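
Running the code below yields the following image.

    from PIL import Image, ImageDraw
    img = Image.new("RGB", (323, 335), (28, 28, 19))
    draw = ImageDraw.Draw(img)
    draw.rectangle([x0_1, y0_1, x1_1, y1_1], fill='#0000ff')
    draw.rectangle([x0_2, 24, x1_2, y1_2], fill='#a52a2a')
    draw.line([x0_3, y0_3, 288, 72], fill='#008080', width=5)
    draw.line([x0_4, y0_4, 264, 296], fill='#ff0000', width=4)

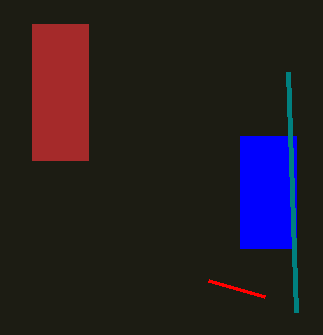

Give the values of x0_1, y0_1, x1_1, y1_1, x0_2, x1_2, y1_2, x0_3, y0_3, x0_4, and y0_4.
x0_1 = 240, y0_1 = 136, x1_1 = 296, y1_1 = 248, x0_2 = 32, x1_2 = 88, y1_2 = 160, x0_3 = 296, y0_3 = 312, x0_4 = 208, y0_4 = 280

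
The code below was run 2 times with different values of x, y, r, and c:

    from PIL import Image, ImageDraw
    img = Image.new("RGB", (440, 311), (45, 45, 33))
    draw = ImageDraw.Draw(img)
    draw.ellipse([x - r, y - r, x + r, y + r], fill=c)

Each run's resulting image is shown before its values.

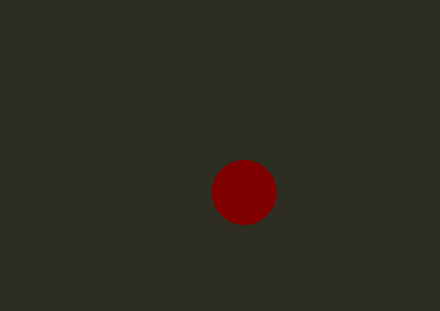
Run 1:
x = 244, y = 192, r = 32, c = 'maroon'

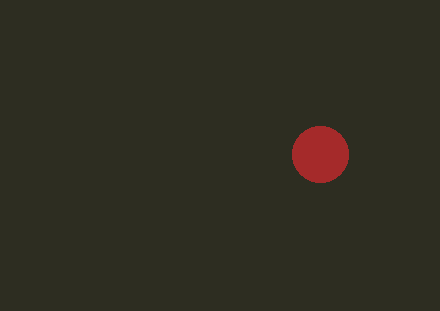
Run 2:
x = 320
y = 154
r = 28
c = 'brown'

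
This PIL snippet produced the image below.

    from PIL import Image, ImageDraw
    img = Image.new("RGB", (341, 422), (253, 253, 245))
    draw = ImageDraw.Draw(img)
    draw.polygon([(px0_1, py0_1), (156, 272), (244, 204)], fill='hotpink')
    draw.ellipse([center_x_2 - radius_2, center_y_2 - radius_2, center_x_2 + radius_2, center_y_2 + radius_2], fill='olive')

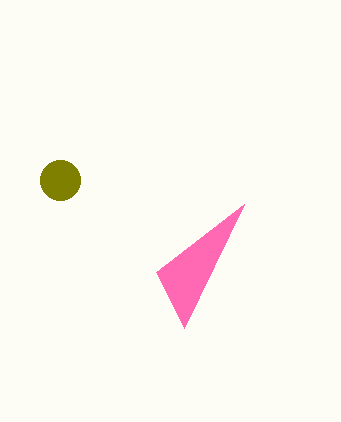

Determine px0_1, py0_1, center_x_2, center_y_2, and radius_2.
px0_1 = 184, py0_1 = 328, center_x_2 = 60, center_y_2 = 180, radius_2 = 20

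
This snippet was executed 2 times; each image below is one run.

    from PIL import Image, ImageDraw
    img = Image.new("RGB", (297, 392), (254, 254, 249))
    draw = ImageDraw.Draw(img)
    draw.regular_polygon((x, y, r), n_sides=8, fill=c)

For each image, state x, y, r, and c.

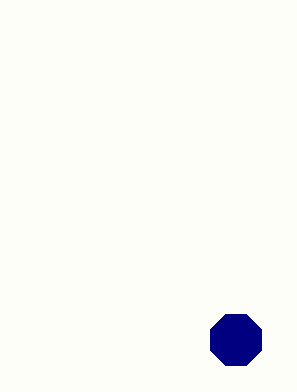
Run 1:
x = 236, y = 340, r = 28, c = 'navy'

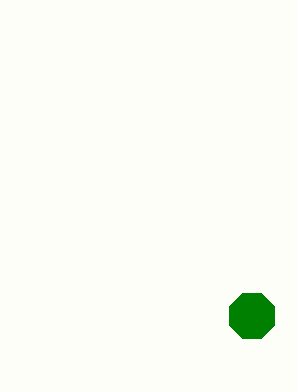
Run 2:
x = 252, y = 316, r = 24, c = 'green'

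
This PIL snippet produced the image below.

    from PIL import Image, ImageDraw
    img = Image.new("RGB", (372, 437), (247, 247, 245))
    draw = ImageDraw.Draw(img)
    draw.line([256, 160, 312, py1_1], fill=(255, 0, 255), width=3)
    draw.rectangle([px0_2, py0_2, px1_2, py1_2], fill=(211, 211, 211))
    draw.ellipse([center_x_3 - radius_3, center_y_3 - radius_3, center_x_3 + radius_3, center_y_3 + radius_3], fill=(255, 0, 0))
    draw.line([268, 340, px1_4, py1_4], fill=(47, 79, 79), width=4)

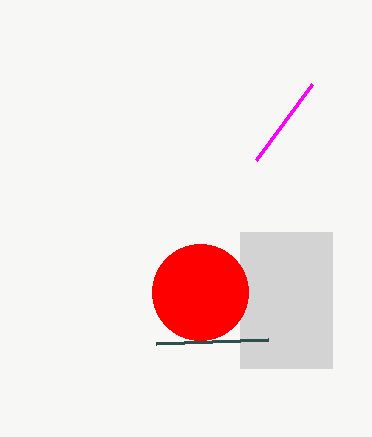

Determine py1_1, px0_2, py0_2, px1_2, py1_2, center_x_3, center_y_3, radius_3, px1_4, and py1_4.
py1_1 = 84
px0_2 = 240
py0_2 = 232
px1_2 = 332
py1_2 = 368
center_x_3 = 200
center_y_3 = 292
radius_3 = 48
px1_4 = 156
py1_4 = 344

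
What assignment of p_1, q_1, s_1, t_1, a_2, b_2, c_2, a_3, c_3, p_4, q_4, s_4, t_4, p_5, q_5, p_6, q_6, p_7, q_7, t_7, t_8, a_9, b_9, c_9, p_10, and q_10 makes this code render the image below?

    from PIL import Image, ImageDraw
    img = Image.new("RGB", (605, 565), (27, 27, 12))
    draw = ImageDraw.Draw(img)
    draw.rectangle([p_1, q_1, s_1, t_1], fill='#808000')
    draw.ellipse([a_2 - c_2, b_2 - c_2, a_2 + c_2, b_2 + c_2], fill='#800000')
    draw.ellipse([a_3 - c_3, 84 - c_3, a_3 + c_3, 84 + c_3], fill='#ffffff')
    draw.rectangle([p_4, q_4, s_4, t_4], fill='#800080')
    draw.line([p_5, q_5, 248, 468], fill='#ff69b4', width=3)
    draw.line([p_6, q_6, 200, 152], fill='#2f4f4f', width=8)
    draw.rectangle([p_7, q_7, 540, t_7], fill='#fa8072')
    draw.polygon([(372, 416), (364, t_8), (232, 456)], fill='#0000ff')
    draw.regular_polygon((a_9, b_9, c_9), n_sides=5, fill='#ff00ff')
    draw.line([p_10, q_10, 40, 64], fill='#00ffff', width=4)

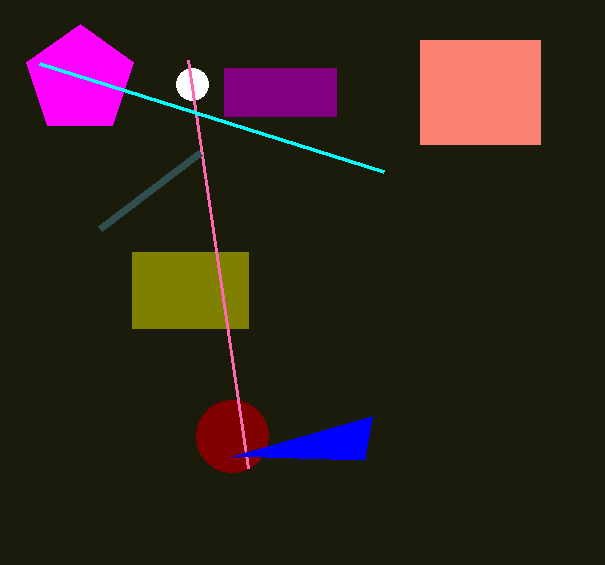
p_1 = 132; q_1 = 252; s_1 = 248; t_1 = 328; a_2 = 232; b_2 = 436; c_2 = 36; a_3 = 192; c_3 = 16; p_4 = 224; q_4 = 68; s_4 = 336; t_4 = 116; p_5 = 188; q_5 = 60; p_6 = 100; q_6 = 228; p_7 = 420; q_7 = 40; t_7 = 144; t_8 = 460; a_9 = 80; b_9 = 80; c_9 = 56; p_10 = 384; q_10 = 172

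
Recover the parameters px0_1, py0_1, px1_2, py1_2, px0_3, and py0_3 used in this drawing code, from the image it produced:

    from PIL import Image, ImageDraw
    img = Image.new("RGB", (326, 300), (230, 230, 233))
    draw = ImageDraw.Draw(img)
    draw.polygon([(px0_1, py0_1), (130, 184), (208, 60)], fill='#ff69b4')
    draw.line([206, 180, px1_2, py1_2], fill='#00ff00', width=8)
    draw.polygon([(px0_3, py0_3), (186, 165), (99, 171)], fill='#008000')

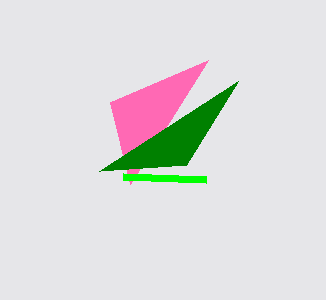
px0_1 = 110; py0_1 = 102; px1_2 = 123; py1_2 = 177; px0_3 = 238; py0_3 = 81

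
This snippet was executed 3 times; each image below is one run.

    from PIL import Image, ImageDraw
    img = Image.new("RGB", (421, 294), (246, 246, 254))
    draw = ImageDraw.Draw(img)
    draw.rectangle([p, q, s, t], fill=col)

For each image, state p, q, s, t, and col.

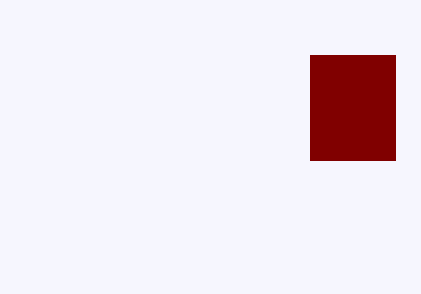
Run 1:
p = 310; q = 55; s = 395; t = 160; col = 'maroon'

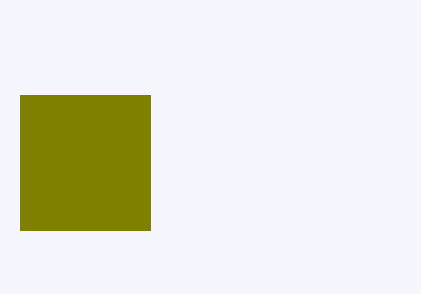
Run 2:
p = 20; q = 95; s = 150; t = 230; col = 'olive'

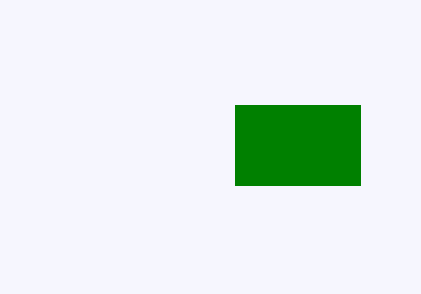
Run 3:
p = 235, q = 105, s = 360, t = 185, col = 'green'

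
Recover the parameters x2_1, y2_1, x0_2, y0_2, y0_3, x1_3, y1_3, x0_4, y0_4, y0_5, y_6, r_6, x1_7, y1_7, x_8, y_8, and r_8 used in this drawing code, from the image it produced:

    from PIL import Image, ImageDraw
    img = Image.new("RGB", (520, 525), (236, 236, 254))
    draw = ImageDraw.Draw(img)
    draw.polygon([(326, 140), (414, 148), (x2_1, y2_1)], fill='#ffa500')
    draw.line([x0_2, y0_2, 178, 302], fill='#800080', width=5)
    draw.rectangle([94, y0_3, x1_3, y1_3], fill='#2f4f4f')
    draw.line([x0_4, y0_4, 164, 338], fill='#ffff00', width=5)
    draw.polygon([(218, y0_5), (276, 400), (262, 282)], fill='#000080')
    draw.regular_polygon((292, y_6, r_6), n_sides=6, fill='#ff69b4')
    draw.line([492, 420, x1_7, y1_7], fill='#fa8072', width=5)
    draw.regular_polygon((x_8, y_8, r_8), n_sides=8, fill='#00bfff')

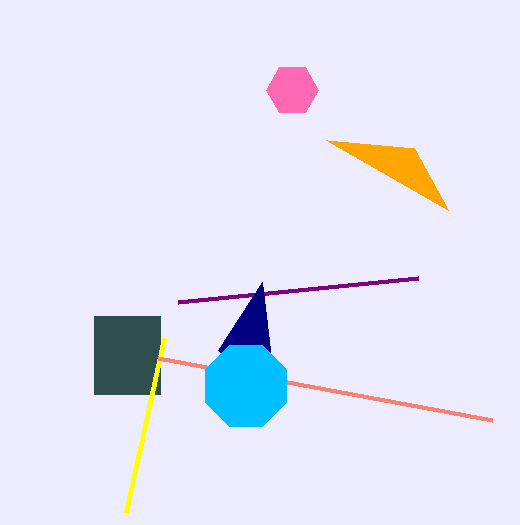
x2_1 = 448
y2_1 = 210
x0_2 = 418
y0_2 = 278
y0_3 = 316
x1_3 = 160
y1_3 = 394
x0_4 = 126
y0_4 = 512
y0_5 = 350
y_6 = 90
r_6 = 26
x1_7 = 158
y1_7 = 358
x_8 = 246
y_8 = 386
r_8 = 44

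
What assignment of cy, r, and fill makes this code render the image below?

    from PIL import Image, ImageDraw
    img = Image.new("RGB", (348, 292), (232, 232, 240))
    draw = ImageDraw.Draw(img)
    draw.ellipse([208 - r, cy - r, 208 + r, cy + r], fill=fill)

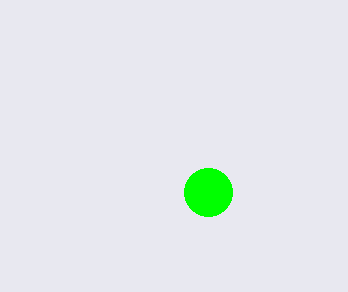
cy = 192
r = 24
fill = 'lime'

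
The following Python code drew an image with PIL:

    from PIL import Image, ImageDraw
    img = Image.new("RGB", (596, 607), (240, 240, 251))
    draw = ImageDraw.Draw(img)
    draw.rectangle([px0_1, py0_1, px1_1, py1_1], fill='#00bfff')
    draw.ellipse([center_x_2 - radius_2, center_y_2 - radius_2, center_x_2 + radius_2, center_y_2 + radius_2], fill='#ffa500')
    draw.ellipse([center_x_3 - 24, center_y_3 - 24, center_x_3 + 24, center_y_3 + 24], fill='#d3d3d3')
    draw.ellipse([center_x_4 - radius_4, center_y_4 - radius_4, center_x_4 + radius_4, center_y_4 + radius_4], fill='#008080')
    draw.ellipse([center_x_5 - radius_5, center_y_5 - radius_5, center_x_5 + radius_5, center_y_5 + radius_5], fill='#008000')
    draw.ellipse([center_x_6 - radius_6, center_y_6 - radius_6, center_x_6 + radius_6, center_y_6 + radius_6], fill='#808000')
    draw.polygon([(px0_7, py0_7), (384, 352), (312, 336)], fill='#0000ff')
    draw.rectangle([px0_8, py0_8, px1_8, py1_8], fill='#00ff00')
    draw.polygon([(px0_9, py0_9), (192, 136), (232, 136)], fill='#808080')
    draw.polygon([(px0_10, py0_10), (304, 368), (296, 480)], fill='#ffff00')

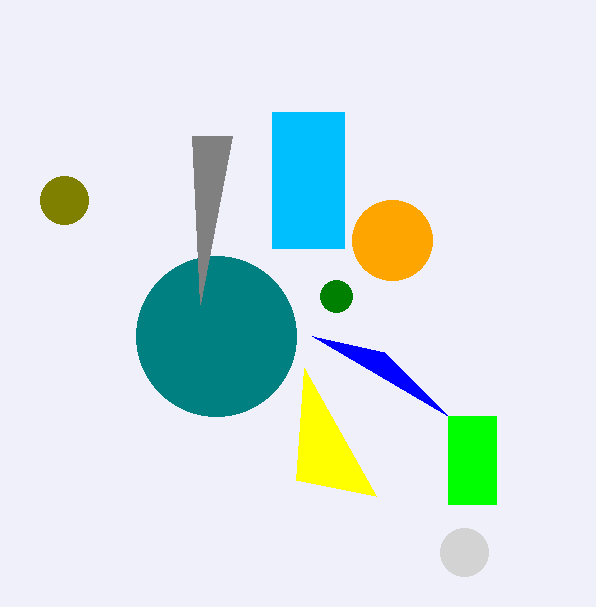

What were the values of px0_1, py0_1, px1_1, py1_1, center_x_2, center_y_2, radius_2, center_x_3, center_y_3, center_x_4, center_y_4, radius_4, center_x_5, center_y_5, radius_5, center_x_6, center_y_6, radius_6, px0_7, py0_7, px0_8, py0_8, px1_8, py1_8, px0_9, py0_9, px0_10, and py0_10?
px0_1 = 272
py0_1 = 112
px1_1 = 344
py1_1 = 248
center_x_2 = 392
center_y_2 = 240
radius_2 = 40
center_x_3 = 464
center_y_3 = 552
center_x_4 = 216
center_y_4 = 336
radius_4 = 80
center_x_5 = 336
center_y_5 = 296
radius_5 = 16
center_x_6 = 64
center_y_6 = 200
radius_6 = 24
px0_7 = 448
py0_7 = 416
px0_8 = 448
py0_8 = 416
px1_8 = 496
py1_8 = 504
px0_9 = 200
py0_9 = 304
px0_10 = 376
py0_10 = 496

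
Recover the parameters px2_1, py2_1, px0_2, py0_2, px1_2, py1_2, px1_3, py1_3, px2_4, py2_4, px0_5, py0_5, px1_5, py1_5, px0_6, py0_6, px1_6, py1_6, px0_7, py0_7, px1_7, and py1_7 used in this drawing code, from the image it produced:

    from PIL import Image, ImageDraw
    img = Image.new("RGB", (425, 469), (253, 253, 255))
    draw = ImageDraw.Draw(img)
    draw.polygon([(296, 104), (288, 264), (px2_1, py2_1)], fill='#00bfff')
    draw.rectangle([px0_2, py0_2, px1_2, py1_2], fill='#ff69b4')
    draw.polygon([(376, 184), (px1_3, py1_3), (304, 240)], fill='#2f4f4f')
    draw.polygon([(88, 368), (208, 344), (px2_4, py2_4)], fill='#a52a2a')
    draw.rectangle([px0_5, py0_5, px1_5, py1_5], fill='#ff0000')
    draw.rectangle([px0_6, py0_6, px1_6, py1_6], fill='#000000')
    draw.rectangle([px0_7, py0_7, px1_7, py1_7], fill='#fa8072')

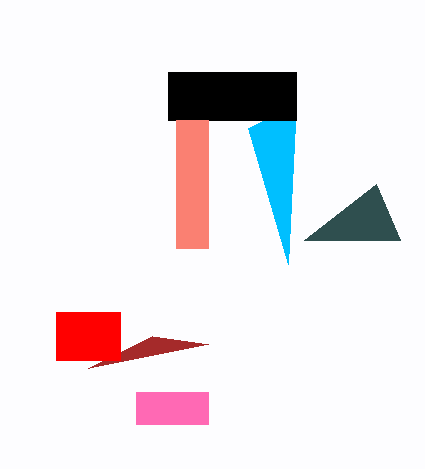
px2_1 = 248
py2_1 = 128
px0_2 = 136
py0_2 = 392
px1_2 = 208
py1_2 = 424
px1_3 = 400
py1_3 = 240
px2_4 = 152
py2_4 = 336
px0_5 = 56
py0_5 = 312
px1_5 = 120
py1_5 = 360
px0_6 = 168
py0_6 = 72
px1_6 = 296
py1_6 = 120
px0_7 = 176
py0_7 = 120
px1_7 = 208
py1_7 = 248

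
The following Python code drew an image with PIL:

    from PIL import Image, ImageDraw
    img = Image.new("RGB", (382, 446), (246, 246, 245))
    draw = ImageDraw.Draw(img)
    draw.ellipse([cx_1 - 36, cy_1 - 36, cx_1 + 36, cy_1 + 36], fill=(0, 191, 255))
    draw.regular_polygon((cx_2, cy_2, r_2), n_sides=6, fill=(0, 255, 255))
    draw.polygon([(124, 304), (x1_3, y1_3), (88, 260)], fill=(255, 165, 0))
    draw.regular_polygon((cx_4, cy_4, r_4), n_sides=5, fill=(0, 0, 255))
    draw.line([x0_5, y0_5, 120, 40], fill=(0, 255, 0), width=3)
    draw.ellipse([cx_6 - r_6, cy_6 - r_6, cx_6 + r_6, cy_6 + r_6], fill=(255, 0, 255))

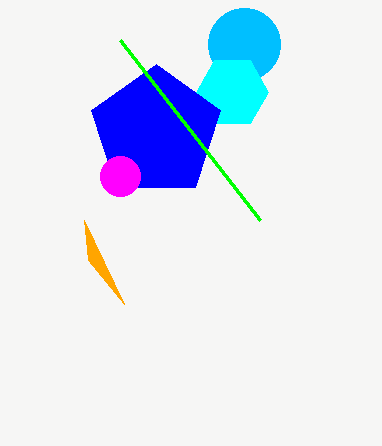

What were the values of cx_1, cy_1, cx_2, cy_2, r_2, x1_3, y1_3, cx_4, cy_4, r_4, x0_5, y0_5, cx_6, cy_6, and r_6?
cx_1 = 244, cy_1 = 44, cx_2 = 232, cy_2 = 92, r_2 = 36, x1_3 = 84, y1_3 = 220, cx_4 = 156, cy_4 = 132, r_4 = 68, x0_5 = 260, y0_5 = 220, cx_6 = 120, cy_6 = 176, r_6 = 20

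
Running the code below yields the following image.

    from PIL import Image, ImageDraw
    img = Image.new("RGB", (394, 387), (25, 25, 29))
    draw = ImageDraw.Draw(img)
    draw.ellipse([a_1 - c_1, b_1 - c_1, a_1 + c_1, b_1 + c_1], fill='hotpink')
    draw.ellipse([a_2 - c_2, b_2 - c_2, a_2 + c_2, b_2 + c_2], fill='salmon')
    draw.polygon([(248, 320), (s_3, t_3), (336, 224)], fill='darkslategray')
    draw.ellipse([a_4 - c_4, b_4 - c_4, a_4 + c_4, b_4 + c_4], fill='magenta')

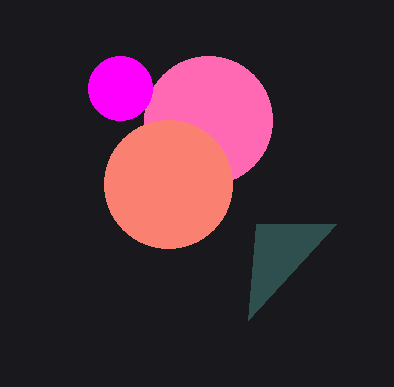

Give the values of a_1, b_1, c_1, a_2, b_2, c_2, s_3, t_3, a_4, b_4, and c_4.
a_1 = 208
b_1 = 120
c_1 = 64
a_2 = 168
b_2 = 184
c_2 = 64
s_3 = 256
t_3 = 224
a_4 = 120
b_4 = 88
c_4 = 32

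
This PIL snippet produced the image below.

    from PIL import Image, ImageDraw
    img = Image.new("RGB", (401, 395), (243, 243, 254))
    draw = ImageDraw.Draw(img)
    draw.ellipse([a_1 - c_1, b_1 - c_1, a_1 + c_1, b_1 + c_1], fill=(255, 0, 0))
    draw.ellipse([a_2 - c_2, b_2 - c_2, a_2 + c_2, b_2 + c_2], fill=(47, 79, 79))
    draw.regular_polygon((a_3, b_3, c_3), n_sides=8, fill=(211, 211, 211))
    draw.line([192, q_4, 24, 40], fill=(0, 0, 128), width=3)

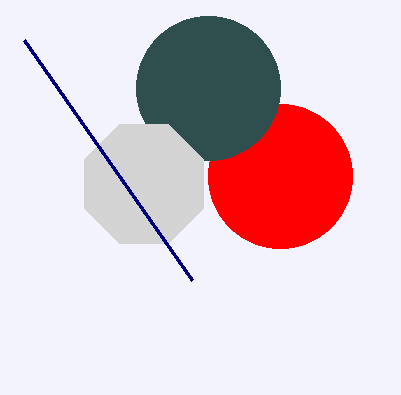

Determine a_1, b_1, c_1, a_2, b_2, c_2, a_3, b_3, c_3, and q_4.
a_1 = 280, b_1 = 176, c_1 = 72, a_2 = 208, b_2 = 88, c_2 = 72, a_3 = 144, b_3 = 184, c_3 = 64, q_4 = 280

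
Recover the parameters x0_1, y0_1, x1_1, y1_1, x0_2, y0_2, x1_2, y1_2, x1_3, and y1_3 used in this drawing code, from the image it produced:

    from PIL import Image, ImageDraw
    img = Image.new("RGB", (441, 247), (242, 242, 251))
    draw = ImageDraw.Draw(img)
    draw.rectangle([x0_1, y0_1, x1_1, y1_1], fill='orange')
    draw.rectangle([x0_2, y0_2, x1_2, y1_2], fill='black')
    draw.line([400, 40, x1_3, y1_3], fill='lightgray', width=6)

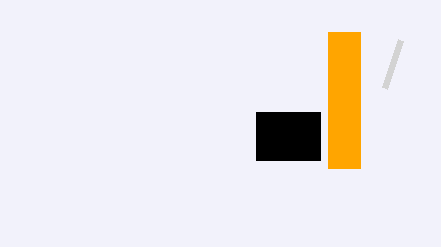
x0_1 = 328, y0_1 = 32, x1_1 = 360, y1_1 = 168, x0_2 = 256, y0_2 = 112, x1_2 = 320, y1_2 = 160, x1_3 = 384, y1_3 = 88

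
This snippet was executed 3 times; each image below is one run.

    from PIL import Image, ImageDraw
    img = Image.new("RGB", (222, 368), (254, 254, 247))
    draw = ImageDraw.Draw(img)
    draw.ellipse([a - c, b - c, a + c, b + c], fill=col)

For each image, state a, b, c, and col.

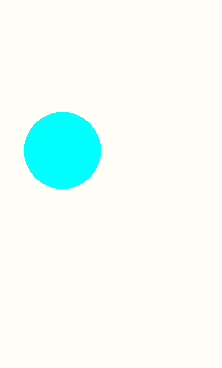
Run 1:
a = 62
b = 150
c = 38
col = 'cyan'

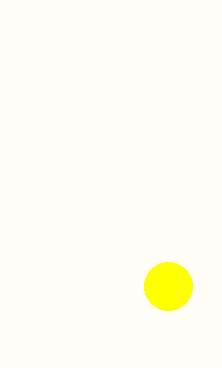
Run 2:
a = 168, b = 286, c = 24, col = 'yellow'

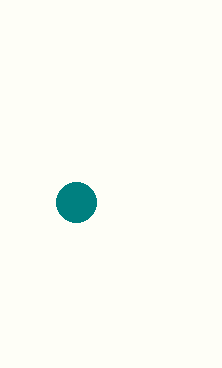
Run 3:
a = 76; b = 202; c = 20; col = 'teal'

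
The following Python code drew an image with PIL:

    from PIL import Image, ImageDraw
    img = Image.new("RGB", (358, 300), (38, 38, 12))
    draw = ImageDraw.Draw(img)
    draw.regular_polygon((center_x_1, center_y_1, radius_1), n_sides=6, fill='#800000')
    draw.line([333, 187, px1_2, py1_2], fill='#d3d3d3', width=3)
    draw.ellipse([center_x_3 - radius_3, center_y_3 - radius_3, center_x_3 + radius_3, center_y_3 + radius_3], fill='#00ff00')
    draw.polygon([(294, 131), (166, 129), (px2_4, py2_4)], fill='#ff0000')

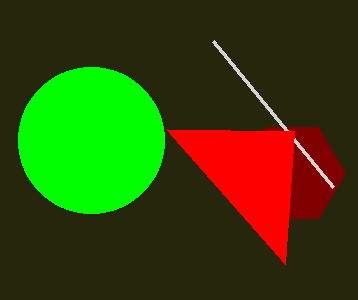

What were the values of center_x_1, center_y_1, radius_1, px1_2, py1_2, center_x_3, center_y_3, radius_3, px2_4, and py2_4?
center_x_1 = 292
center_y_1 = 173
radius_1 = 53
px1_2 = 213
py1_2 = 41
center_x_3 = 91
center_y_3 = 140
radius_3 = 73
px2_4 = 285
py2_4 = 264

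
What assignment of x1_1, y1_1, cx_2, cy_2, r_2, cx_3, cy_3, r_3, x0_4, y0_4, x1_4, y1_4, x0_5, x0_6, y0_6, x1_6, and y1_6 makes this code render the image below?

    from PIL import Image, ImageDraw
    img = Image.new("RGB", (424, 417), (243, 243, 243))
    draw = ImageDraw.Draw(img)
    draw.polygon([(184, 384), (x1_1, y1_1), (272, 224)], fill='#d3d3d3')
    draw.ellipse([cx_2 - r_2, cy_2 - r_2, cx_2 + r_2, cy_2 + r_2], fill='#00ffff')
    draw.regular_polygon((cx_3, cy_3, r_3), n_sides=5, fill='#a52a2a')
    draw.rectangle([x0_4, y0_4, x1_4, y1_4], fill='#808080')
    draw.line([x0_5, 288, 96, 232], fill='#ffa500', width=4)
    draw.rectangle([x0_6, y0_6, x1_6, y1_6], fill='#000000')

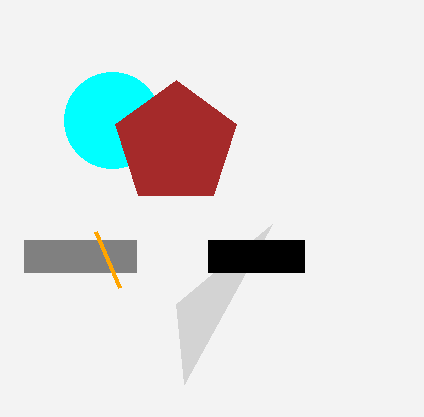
x1_1 = 176; y1_1 = 304; cx_2 = 112; cy_2 = 120; r_2 = 48; cx_3 = 176; cy_3 = 144; r_3 = 64; x0_4 = 24; y0_4 = 240; x1_4 = 136; y1_4 = 272; x0_5 = 120; x0_6 = 208; y0_6 = 240; x1_6 = 304; y1_6 = 272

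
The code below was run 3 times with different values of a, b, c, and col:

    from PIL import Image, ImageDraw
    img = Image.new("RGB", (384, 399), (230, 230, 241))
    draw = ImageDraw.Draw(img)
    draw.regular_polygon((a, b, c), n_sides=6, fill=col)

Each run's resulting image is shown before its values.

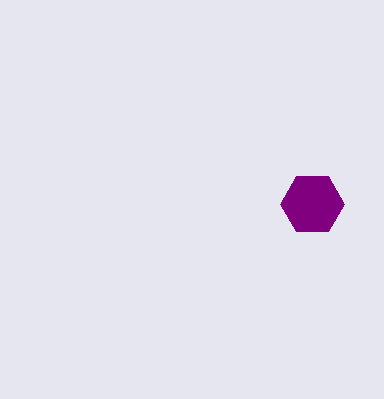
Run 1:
a = 312, b = 204, c = 32, col = 'purple'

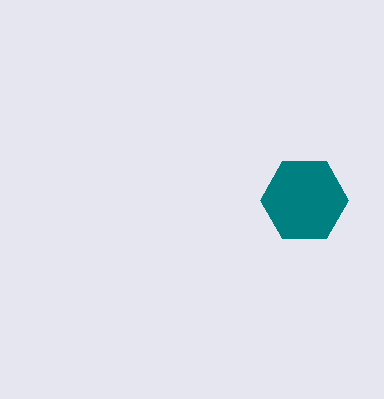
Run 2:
a = 304; b = 200; c = 44; col = 'teal'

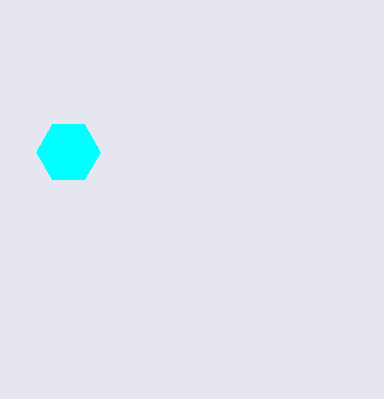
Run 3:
a = 68
b = 152
c = 32
col = 'cyan'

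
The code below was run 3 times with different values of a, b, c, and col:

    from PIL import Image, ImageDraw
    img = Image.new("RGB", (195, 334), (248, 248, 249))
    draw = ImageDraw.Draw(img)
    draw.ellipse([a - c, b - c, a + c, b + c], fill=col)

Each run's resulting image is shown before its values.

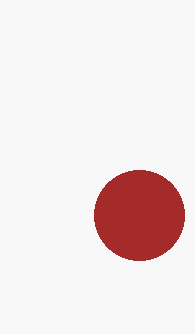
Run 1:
a = 139; b = 215; c = 45; col = 'brown'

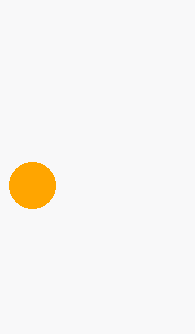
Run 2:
a = 32
b = 185
c = 23
col = 'orange'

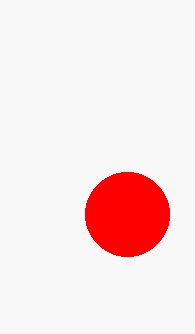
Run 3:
a = 127, b = 214, c = 42, col = 'red'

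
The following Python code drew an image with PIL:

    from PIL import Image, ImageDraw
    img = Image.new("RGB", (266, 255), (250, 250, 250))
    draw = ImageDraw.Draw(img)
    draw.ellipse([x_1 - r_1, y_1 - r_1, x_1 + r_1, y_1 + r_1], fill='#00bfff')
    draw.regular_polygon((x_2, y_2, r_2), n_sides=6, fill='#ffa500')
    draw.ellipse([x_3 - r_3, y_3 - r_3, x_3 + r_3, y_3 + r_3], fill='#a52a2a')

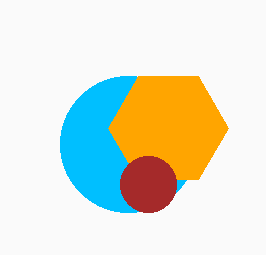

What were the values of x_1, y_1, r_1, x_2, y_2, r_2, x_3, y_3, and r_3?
x_1 = 128, y_1 = 144, r_1 = 68, x_2 = 168, y_2 = 128, r_2 = 60, x_3 = 148, y_3 = 184, r_3 = 28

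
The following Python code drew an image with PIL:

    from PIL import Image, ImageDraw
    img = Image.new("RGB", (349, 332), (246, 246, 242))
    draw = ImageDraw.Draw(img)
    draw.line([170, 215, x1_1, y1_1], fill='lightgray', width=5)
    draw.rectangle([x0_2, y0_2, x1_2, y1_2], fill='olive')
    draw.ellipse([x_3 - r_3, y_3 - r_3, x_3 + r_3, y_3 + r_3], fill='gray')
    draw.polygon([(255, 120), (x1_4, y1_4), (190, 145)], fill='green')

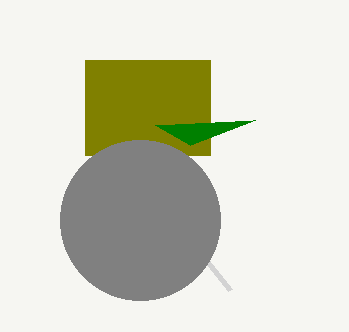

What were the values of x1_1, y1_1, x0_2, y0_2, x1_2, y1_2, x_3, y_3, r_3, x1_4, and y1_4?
x1_1 = 230; y1_1 = 290; x0_2 = 85; y0_2 = 60; x1_2 = 210; y1_2 = 155; x_3 = 140; y_3 = 220; r_3 = 80; x1_4 = 155; y1_4 = 125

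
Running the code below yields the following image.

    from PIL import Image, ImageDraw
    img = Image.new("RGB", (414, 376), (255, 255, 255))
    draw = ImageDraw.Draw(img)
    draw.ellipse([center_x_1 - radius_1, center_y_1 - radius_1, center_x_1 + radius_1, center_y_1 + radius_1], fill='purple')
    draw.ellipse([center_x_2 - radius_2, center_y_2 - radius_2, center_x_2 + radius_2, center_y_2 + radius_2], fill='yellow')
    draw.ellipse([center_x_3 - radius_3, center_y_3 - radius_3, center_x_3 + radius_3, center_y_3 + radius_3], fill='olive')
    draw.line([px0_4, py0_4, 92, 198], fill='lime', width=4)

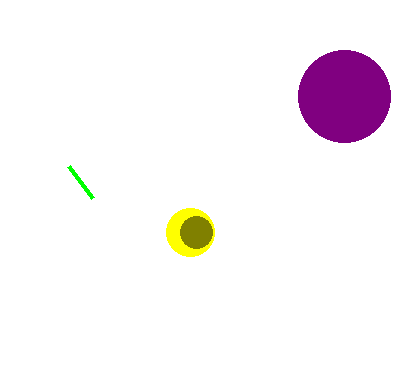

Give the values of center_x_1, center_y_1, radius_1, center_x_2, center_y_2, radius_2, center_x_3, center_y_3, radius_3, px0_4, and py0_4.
center_x_1 = 344
center_y_1 = 96
radius_1 = 46
center_x_2 = 190
center_y_2 = 232
radius_2 = 24
center_x_3 = 196
center_y_3 = 232
radius_3 = 16
px0_4 = 68
py0_4 = 166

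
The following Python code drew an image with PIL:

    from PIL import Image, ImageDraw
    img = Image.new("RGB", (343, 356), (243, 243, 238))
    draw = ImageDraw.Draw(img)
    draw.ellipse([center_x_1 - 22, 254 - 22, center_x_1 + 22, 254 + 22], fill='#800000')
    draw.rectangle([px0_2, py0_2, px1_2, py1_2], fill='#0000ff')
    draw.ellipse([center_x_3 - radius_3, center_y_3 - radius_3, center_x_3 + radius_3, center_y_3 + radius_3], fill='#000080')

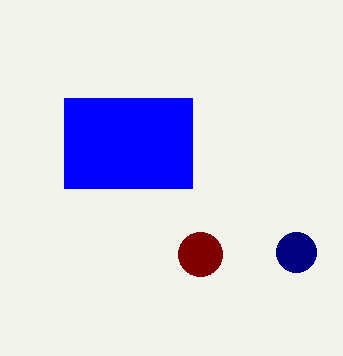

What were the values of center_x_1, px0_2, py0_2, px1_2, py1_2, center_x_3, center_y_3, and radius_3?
center_x_1 = 200; px0_2 = 64; py0_2 = 98; px1_2 = 192; py1_2 = 188; center_x_3 = 296; center_y_3 = 252; radius_3 = 20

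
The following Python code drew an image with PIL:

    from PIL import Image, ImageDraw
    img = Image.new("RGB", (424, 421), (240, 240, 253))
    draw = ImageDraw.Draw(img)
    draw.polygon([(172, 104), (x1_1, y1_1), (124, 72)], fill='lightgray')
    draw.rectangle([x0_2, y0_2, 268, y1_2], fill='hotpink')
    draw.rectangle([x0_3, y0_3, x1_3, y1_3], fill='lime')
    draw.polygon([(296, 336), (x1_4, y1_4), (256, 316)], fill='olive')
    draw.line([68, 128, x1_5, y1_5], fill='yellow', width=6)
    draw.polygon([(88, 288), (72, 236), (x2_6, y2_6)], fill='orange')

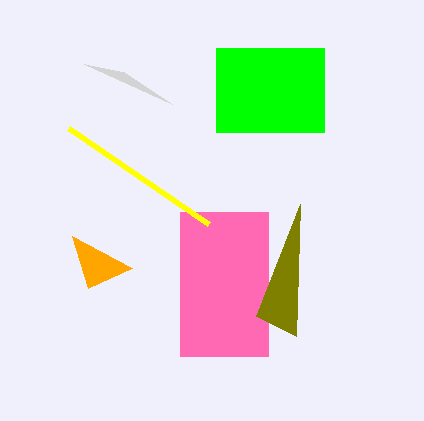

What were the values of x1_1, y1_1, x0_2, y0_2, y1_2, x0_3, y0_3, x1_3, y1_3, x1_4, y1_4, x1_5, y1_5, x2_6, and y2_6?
x1_1 = 84, y1_1 = 64, x0_2 = 180, y0_2 = 212, y1_2 = 356, x0_3 = 216, y0_3 = 48, x1_3 = 324, y1_3 = 132, x1_4 = 300, y1_4 = 204, x1_5 = 208, y1_5 = 224, x2_6 = 132, y2_6 = 268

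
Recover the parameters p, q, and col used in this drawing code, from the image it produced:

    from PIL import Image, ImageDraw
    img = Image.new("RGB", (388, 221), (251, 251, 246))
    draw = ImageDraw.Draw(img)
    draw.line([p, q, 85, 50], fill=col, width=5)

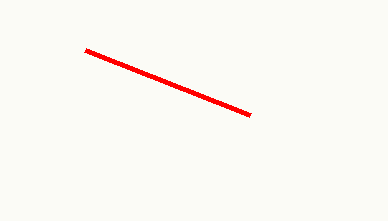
p = 250
q = 115
col = 'red'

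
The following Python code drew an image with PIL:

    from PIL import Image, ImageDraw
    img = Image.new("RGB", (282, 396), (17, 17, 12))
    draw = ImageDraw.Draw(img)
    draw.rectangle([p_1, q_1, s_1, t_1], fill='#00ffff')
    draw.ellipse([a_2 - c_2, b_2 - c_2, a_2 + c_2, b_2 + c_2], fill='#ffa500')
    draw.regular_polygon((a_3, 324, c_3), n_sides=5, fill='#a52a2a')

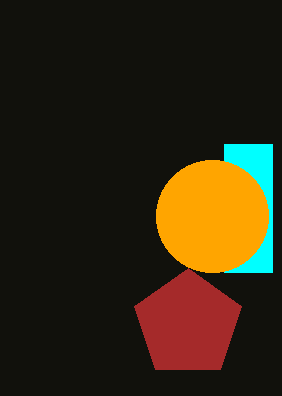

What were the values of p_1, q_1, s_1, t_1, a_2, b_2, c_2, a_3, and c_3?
p_1 = 224, q_1 = 144, s_1 = 272, t_1 = 272, a_2 = 212, b_2 = 216, c_2 = 56, a_3 = 188, c_3 = 56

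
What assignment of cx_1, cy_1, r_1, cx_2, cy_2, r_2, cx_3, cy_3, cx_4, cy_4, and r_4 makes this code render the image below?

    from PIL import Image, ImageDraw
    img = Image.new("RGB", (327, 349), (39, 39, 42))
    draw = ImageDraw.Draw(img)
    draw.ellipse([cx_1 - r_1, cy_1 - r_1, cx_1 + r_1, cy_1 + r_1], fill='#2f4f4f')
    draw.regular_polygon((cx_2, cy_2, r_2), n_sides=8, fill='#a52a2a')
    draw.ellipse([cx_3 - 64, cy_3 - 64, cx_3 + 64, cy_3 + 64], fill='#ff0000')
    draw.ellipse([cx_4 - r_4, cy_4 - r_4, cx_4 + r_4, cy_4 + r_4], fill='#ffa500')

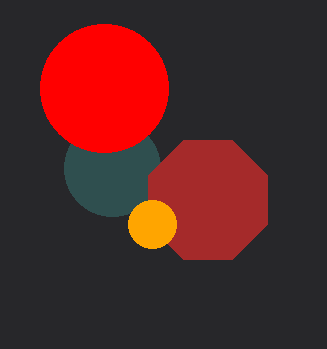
cx_1 = 112
cy_1 = 168
r_1 = 48
cx_2 = 208
cy_2 = 200
r_2 = 64
cx_3 = 104
cy_3 = 88
cx_4 = 152
cy_4 = 224
r_4 = 24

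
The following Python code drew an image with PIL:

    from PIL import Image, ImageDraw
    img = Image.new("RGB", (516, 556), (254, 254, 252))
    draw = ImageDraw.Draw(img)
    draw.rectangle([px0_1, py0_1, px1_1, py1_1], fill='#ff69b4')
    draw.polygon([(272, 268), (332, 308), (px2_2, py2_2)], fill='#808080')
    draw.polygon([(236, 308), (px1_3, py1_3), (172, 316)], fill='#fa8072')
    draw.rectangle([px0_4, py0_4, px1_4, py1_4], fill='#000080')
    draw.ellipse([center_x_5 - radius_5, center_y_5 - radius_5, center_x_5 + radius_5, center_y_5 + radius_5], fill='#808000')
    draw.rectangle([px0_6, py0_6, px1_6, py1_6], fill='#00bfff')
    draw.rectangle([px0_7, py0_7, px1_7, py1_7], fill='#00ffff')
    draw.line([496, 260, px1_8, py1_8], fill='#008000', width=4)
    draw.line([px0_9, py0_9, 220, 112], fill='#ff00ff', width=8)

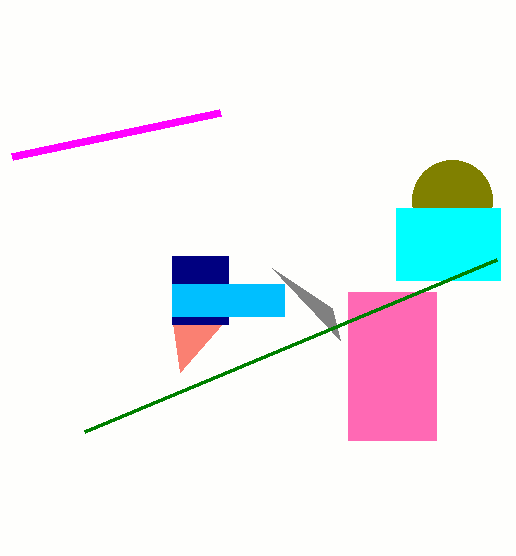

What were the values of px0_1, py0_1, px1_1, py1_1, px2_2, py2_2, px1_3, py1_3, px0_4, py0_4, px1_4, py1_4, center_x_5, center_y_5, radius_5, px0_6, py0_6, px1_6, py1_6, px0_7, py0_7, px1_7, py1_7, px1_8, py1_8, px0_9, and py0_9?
px0_1 = 348; py0_1 = 292; px1_1 = 436; py1_1 = 440; px2_2 = 340; py2_2 = 340; px1_3 = 180; py1_3 = 372; px0_4 = 172; py0_4 = 256; px1_4 = 228; py1_4 = 324; center_x_5 = 452; center_y_5 = 200; radius_5 = 40; px0_6 = 172; py0_6 = 284; px1_6 = 284; py1_6 = 316; px0_7 = 396; py0_7 = 208; px1_7 = 500; py1_7 = 280; px1_8 = 84; py1_8 = 432; px0_9 = 12; py0_9 = 156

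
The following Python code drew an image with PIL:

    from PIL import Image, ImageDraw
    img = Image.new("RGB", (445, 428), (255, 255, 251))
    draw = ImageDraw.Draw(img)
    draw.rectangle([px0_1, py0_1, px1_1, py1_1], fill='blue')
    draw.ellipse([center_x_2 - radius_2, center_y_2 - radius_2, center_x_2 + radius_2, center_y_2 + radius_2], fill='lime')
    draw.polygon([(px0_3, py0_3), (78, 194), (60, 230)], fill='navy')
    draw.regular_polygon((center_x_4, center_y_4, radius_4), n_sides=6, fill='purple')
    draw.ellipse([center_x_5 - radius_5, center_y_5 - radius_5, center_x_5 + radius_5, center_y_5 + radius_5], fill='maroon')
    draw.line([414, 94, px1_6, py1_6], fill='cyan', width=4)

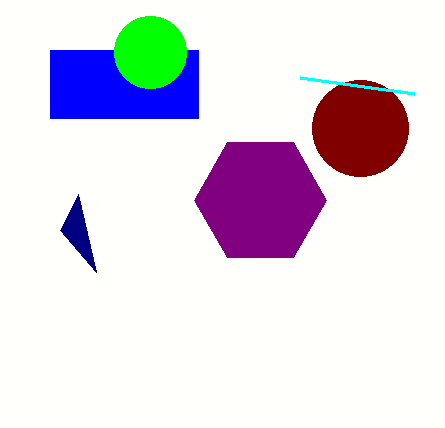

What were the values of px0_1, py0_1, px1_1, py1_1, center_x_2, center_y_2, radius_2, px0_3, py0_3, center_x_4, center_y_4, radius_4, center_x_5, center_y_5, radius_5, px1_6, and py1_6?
px0_1 = 50, py0_1 = 50, px1_1 = 198, py1_1 = 118, center_x_2 = 150, center_y_2 = 52, radius_2 = 36, px0_3 = 96, py0_3 = 272, center_x_4 = 260, center_y_4 = 200, radius_4 = 66, center_x_5 = 360, center_y_5 = 128, radius_5 = 48, px1_6 = 300, py1_6 = 78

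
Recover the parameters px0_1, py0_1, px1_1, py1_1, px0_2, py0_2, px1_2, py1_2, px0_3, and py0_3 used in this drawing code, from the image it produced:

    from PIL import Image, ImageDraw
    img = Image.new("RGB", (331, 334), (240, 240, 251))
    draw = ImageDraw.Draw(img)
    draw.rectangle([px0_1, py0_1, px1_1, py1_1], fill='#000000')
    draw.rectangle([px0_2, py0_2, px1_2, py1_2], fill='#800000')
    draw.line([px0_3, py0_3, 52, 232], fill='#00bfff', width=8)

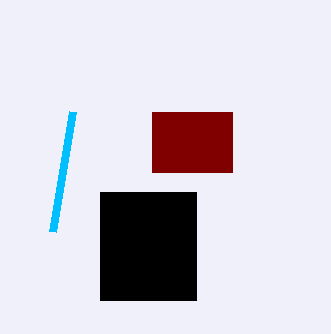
px0_1 = 100
py0_1 = 192
px1_1 = 196
py1_1 = 300
px0_2 = 152
py0_2 = 112
px1_2 = 232
py1_2 = 172
px0_3 = 72
py0_3 = 112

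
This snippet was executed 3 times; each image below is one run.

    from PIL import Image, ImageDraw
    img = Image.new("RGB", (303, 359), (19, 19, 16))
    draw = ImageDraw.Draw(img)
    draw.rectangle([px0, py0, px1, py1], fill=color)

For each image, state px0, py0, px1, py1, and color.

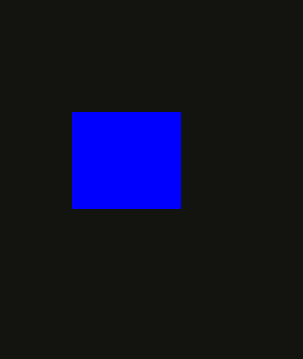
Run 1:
px0 = 72; py0 = 112; px1 = 180; py1 = 208; color = 'blue'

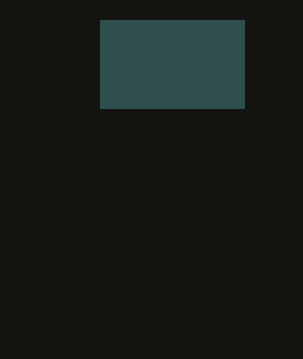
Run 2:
px0 = 100
py0 = 20
px1 = 244
py1 = 108
color = 'darkslategray'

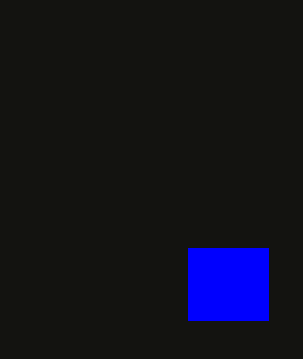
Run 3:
px0 = 188
py0 = 248
px1 = 268
py1 = 320
color = 'blue'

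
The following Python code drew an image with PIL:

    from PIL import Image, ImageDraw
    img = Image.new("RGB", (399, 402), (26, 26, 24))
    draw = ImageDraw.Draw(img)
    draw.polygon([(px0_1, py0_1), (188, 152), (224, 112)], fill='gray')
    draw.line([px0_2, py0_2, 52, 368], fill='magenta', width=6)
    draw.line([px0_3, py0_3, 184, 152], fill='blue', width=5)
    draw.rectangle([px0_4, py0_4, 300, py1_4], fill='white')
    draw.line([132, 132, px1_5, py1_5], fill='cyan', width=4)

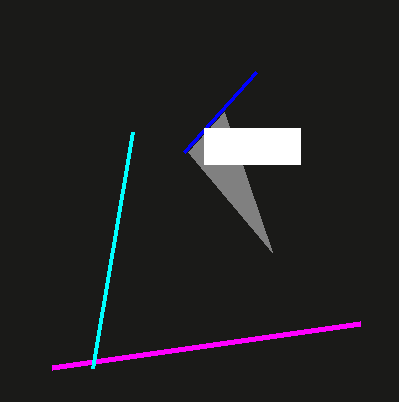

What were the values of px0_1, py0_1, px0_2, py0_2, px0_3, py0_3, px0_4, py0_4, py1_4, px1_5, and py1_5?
px0_1 = 272; py0_1 = 252; px0_2 = 360; py0_2 = 324; px0_3 = 256; py0_3 = 72; px0_4 = 204; py0_4 = 128; py1_4 = 164; px1_5 = 92; py1_5 = 368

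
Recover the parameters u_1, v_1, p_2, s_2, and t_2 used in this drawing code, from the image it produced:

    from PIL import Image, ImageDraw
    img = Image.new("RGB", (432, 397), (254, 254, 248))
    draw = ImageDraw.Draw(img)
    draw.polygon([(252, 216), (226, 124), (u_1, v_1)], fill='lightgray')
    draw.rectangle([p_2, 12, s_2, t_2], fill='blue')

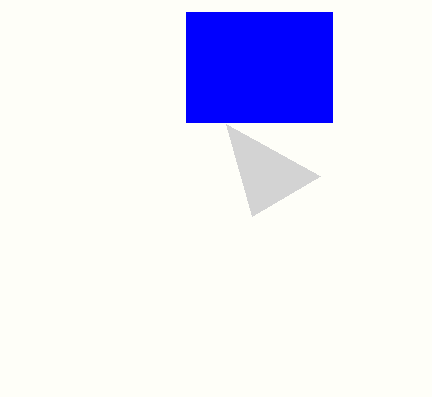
u_1 = 320
v_1 = 176
p_2 = 186
s_2 = 332
t_2 = 122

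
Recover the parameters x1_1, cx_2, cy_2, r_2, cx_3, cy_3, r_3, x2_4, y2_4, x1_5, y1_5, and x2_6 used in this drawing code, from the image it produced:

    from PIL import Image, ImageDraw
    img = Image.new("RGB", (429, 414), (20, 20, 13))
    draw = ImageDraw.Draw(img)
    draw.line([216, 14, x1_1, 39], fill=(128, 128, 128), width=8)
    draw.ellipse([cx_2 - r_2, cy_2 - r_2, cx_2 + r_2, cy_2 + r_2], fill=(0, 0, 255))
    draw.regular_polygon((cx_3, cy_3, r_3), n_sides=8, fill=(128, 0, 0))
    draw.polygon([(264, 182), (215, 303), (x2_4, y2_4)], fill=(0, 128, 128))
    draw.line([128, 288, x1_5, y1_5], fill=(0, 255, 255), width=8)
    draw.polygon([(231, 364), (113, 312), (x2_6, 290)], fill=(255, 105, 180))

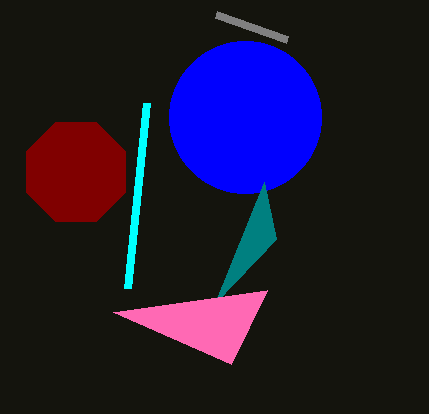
x1_1 = 287
cx_2 = 245
cy_2 = 117
r_2 = 76
cx_3 = 76
cy_3 = 172
r_3 = 54
x2_4 = 276
y2_4 = 239
x1_5 = 147
y1_5 = 103
x2_6 = 267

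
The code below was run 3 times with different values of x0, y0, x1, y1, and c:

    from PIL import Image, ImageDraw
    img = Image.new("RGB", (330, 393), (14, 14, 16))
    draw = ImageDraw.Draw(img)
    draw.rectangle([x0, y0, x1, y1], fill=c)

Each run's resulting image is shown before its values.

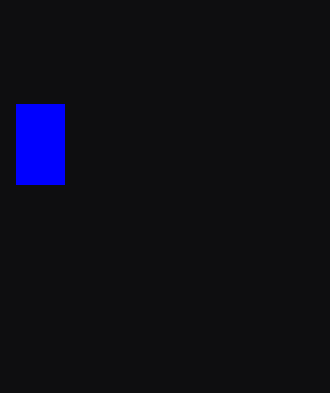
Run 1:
x0 = 16
y0 = 104
x1 = 64
y1 = 184
c = 'blue'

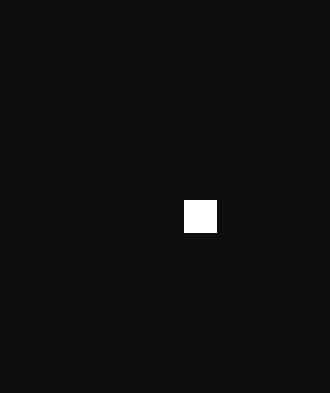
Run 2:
x0 = 184, y0 = 200, x1 = 216, y1 = 232, c = 'white'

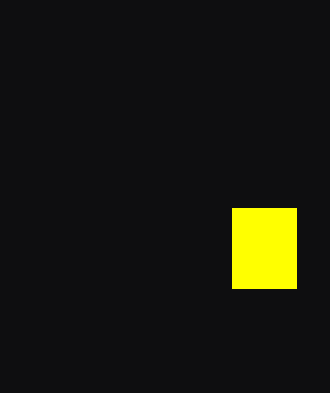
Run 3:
x0 = 232; y0 = 208; x1 = 296; y1 = 288; c = 'yellow'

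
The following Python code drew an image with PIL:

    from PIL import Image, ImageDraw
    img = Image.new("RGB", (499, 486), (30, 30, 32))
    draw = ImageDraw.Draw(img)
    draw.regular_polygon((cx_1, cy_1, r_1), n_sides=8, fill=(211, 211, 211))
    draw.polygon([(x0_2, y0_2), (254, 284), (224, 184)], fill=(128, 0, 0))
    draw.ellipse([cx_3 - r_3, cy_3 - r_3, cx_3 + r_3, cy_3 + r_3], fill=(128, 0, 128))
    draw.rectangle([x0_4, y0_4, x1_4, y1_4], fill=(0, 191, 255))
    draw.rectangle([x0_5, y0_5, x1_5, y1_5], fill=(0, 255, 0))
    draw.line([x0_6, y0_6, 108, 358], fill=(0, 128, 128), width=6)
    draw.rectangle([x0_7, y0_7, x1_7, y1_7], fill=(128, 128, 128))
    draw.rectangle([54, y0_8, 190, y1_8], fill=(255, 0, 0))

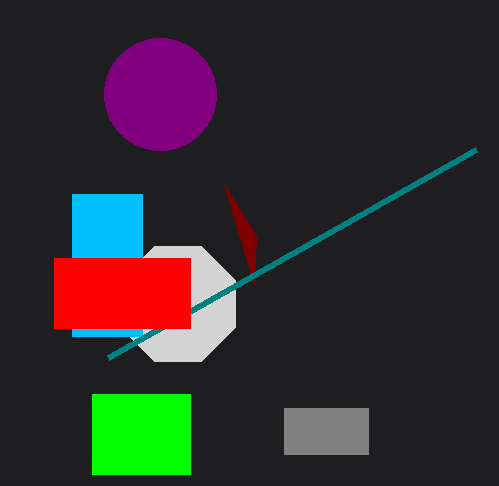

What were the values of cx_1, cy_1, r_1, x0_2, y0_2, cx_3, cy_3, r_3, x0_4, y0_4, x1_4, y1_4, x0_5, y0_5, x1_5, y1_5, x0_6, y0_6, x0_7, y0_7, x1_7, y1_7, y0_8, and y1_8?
cx_1 = 178, cy_1 = 304, r_1 = 62, x0_2 = 256, y0_2 = 236, cx_3 = 160, cy_3 = 94, r_3 = 56, x0_4 = 72, y0_4 = 194, x1_4 = 142, y1_4 = 336, x0_5 = 92, y0_5 = 394, x1_5 = 190, y1_5 = 474, x0_6 = 476, y0_6 = 150, x0_7 = 284, y0_7 = 408, x1_7 = 368, y1_7 = 454, y0_8 = 258, y1_8 = 328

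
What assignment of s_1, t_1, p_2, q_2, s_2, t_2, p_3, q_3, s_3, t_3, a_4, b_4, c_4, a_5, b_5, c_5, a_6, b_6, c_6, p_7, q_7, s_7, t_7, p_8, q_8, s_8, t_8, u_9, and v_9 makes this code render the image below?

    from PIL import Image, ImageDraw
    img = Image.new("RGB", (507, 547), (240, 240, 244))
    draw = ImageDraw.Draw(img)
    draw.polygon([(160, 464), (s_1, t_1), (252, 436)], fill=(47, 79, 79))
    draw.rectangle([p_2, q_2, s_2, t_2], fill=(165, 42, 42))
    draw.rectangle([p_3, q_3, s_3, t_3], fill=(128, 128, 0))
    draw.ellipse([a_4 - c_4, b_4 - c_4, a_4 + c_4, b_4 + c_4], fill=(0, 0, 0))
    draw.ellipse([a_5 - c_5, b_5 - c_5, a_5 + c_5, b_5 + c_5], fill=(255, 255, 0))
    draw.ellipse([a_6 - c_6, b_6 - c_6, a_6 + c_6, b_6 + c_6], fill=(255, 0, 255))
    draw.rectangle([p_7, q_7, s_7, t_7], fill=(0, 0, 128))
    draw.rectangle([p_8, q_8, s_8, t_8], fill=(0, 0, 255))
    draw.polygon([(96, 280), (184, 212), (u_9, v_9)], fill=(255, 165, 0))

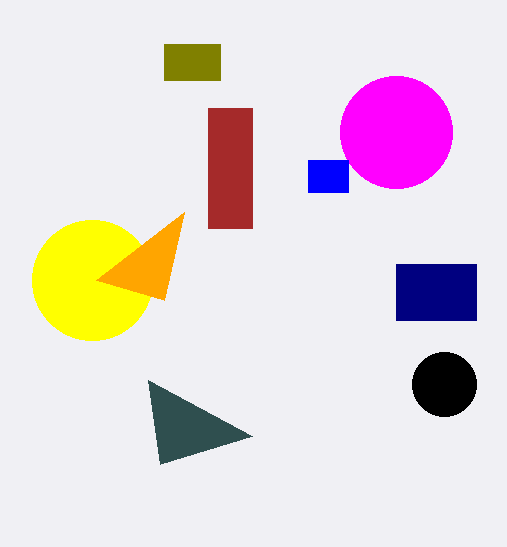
s_1 = 148
t_1 = 380
p_2 = 208
q_2 = 108
s_2 = 252
t_2 = 228
p_3 = 164
q_3 = 44
s_3 = 220
t_3 = 80
a_4 = 444
b_4 = 384
c_4 = 32
a_5 = 92
b_5 = 280
c_5 = 60
a_6 = 396
b_6 = 132
c_6 = 56
p_7 = 396
q_7 = 264
s_7 = 476
t_7 = 320
p_8 = 308
q_8 = 160
s_8 = 348
t_8 = 192
u_9 = 164
v_9 = 300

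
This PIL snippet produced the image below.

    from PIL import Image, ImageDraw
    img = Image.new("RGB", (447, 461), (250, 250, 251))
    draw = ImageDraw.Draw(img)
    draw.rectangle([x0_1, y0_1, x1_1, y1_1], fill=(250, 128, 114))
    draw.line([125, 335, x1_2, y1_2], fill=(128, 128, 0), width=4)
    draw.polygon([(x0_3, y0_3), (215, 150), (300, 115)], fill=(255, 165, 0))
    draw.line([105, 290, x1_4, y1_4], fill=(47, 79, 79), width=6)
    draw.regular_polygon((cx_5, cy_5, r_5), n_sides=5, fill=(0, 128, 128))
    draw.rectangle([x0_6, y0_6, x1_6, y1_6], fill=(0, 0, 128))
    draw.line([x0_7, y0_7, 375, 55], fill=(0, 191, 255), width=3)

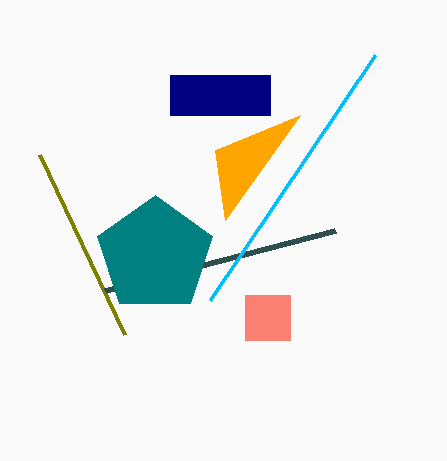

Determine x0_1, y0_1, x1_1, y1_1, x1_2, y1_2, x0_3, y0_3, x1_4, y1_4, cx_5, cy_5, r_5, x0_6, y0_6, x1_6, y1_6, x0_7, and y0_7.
x0_1 = 245
y0_1 = 295
x1_1 = 290
y1_1 = 340
x1_2 = 40
y1_2 = 155
x0_3 = 225
y0_3 = 220
x1_4 = 335
y1_4 = 230
cx_5 = 155
cy_5 = 255
r_5 = 60
x0_6 = 170
y0_6 = 75
x1_6 = 270
y1_6 = 115
x0_7 = 210
y0_7 = 300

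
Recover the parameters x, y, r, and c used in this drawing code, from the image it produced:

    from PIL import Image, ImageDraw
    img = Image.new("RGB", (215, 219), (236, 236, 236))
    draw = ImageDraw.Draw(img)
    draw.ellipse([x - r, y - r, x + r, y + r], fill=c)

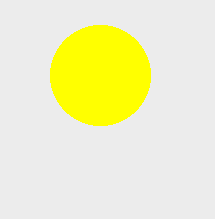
x = 100; y = 75; r = 50; c = 'yellow'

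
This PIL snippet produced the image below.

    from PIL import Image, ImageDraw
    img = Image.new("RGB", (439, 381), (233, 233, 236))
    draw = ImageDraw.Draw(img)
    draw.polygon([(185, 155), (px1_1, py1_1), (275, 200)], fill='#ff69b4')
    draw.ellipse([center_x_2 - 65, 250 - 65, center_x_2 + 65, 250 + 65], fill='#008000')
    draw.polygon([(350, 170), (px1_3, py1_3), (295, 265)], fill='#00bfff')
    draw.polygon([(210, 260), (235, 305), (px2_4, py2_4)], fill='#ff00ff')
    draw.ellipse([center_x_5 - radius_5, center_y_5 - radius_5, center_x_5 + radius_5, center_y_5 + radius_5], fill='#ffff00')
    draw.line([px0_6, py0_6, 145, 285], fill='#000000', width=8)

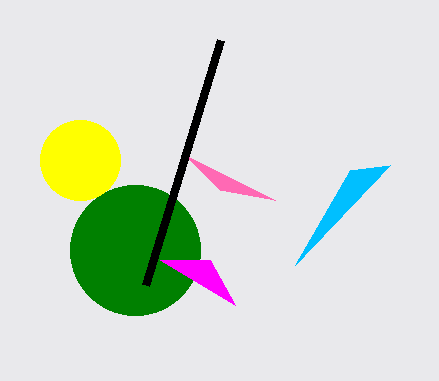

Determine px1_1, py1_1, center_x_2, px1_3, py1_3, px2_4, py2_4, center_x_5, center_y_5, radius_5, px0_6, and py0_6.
px1_1 = 220; py1_1 = 190; center_x_2 = 135; px1_3 = 390; py1_3 = 165; px2_4 = 160; py2_4 = 260; center_x_5 = 80; center_y_5 = 160; radius_5 = 40; px0_6 = 220; py0_6 = 40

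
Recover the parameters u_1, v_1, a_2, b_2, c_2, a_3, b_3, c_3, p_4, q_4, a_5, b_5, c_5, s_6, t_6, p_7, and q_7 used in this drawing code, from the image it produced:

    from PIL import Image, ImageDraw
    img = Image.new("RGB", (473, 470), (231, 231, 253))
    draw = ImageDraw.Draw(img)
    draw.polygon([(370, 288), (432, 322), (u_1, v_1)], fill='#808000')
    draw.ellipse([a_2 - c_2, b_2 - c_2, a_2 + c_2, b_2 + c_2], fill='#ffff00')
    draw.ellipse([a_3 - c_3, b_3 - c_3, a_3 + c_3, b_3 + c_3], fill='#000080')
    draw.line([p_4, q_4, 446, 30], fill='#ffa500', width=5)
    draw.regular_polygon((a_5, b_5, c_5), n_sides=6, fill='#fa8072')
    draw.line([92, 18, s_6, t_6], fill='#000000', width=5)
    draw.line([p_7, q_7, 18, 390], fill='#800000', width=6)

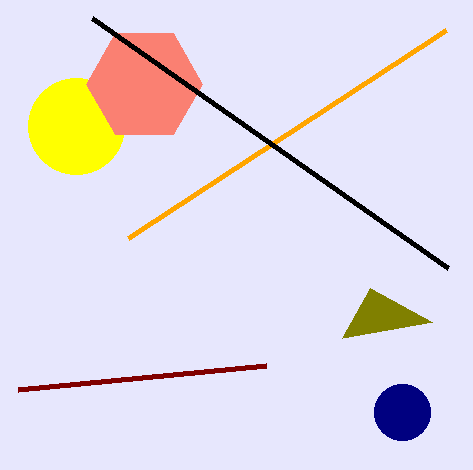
u_1 = 342
v_1 = 338
a_2 = 76
b_2 = 126
c_2 = 48
a_3 = 402
b_3 = 412
c_3 = 28
p_4 = 128
q_4 = 238
a_5 = 144
b_5 = 84
c_5 = 58
s_6 = 448
t_6 = 268
p_7 = 266
q_7 = 366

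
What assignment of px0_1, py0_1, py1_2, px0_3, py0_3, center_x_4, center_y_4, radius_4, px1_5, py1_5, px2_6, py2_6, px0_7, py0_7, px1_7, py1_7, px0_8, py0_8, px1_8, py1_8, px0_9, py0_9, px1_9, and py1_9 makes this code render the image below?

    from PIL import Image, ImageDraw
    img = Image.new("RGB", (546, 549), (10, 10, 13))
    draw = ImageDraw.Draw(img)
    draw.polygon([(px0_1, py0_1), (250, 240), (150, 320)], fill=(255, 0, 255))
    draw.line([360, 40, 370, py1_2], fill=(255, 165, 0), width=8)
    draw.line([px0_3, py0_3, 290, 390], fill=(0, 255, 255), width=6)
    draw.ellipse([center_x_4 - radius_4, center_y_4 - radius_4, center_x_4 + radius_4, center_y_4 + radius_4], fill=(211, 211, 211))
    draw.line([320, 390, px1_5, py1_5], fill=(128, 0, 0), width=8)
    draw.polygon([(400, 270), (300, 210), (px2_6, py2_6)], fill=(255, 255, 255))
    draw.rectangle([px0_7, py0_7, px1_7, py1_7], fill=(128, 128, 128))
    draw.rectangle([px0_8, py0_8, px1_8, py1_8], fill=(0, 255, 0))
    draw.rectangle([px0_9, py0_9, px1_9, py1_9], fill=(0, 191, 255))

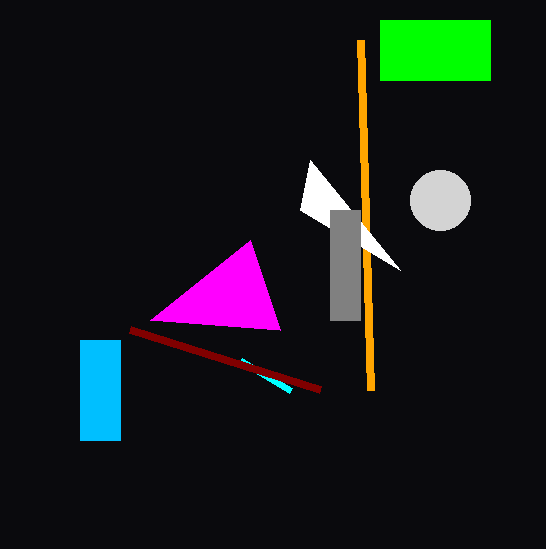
px0_1 = 280; py0_1 = 330; py1_2 = 390; px0_3 = 240; py0_3 = 360; center_x_4 = 440; center_y_4 = 200; radius_4 = 30; px1_5 = 130; py1_5 = 330; px2_6 = 310; py2_6 = 160; px0_7 = 330; py0_7 = 210; px1_7 = 360; py1_7 = 320; px0_8 = 380; py0_8 = 20; px1_8 = 490; py1_8 = 80; px0_9 = 80; py0_9 = 340; px1_9 = 120; py1_9 = 440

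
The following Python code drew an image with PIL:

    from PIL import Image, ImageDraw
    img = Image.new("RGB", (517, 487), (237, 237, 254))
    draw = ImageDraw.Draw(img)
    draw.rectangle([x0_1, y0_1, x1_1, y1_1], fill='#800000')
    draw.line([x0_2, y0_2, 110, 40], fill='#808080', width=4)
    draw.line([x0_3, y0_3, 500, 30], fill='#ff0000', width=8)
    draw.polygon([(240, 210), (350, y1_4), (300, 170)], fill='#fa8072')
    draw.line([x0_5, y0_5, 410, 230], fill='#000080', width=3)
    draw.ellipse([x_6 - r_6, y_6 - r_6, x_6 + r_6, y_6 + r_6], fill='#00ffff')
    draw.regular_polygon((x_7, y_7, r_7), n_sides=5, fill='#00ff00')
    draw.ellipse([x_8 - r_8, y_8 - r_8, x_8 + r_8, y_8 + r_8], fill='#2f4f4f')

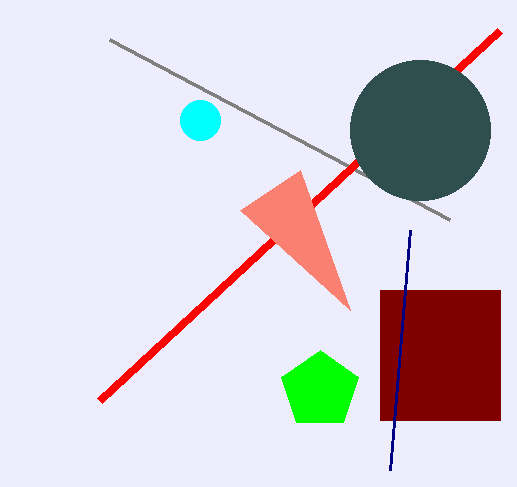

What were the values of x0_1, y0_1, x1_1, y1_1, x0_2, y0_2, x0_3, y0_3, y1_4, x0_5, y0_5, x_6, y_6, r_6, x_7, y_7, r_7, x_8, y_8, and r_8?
x0_1 = 380, y0_1 = 290, x1_1 = 500, y1_1 = 420, x0_2 = 450, y0_2 = 220, x0_3 = 100, y0_3 = 400, y1_4 = 310, x0_5 = 390, y0_5 = 470, x_6 = 200, y_6 = 120, r_6 = 20, x_7 = 320, y_7 = 390, r_7 = 40, x_8 = 420, y_8 = 130, r_8 = 70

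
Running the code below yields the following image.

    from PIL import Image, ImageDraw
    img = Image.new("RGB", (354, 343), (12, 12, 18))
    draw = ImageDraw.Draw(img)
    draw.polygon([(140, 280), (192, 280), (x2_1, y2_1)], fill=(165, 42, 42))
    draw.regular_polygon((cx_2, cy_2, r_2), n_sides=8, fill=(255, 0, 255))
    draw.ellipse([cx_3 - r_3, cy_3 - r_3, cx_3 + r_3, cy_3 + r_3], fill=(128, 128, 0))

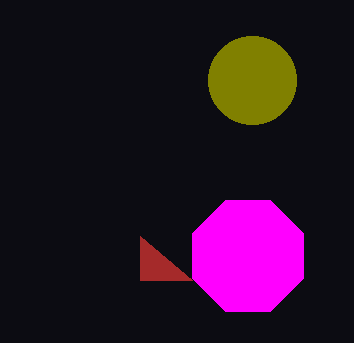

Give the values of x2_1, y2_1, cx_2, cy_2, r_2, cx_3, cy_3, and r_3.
x2_1 = 140, y2_1 = 236, cx_2 = 248, cy_2 = 256, r_2 = 60, cx_3 = 252, cy_3 = 80, r_3 = 44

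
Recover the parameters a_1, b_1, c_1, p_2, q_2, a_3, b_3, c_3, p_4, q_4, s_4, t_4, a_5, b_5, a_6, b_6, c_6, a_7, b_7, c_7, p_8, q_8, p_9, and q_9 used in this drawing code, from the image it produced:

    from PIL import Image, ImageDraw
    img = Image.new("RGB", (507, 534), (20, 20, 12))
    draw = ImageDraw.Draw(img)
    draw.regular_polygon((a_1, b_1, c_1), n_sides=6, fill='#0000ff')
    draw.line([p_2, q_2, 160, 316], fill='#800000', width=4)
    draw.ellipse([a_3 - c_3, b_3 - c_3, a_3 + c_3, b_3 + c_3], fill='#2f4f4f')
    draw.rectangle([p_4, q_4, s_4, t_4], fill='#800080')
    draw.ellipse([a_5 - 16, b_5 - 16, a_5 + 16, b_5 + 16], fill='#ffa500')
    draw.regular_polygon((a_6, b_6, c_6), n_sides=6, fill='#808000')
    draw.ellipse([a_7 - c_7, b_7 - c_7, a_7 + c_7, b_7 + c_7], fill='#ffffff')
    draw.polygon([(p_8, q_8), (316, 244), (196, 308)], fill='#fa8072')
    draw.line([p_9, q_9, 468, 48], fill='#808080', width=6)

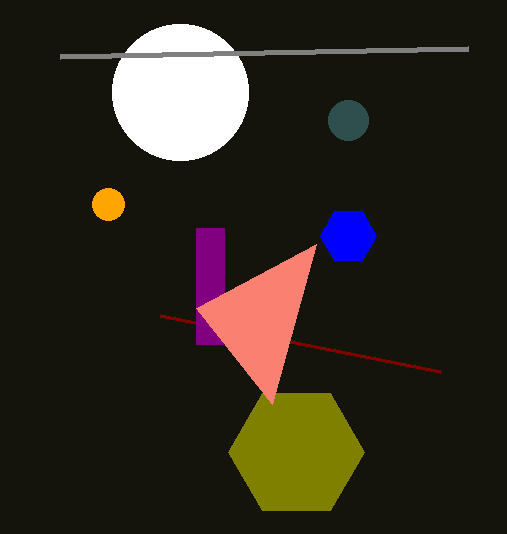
a_1 = 348
b_1 = 236
c_1 = 28
p_2 = 440
q_2 = 372
a_3 = 348
b_3 = 120
c_3 = 20
p_4 = 196
q_4 = 228
s_4 = 224
t_4 = 344
a_5 = 108
b_5 = 204
a_6 = 296
b_6 = 452
c_6 = 68
a_7 = 180
b_7 = 92
c_7 = 68
p_8 = 272
q_8 = 404
p_9 = 60
q_9 = 56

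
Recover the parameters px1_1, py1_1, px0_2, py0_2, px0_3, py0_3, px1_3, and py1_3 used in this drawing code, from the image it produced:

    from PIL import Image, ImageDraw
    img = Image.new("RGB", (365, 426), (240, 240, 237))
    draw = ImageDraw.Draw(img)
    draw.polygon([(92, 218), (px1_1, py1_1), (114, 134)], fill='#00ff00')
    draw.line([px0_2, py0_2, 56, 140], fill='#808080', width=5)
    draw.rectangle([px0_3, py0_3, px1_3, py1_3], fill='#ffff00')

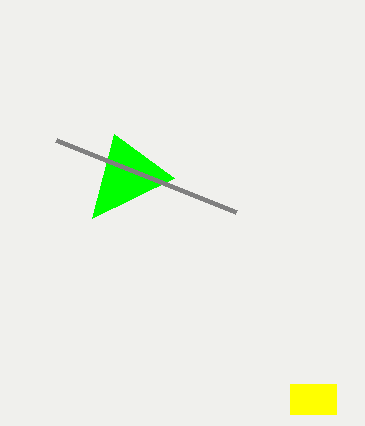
px1_1 = 174
py1_1 = 178
px0_2 = 236
py0_2 = 212
px0_3 = 290
py0_3 = 384
px1_3 = 336
py1_3 = 414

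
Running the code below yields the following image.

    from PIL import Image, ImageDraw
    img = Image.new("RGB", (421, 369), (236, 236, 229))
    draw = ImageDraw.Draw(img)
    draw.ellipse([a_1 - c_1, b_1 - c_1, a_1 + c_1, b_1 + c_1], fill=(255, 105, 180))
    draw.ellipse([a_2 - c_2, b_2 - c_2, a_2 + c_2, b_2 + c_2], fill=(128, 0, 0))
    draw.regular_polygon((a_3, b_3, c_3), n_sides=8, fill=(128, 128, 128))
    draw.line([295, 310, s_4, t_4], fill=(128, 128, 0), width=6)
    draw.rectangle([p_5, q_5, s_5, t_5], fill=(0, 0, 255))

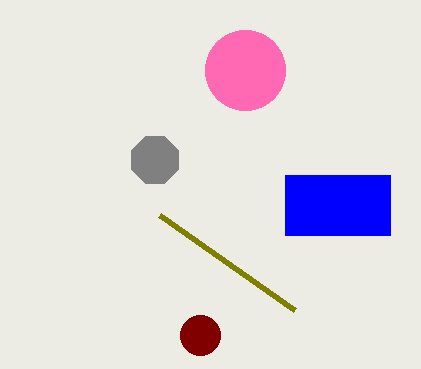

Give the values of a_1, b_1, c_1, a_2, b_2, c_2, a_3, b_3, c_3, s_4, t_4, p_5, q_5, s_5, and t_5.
a_1 = 245, b_1 = 70, c_1 = 40, a_2 = 200, b_2 = 335, c_2 = 20, a_3 = 155, b_3 = 160, c_3 = 25, s_4 = 160, t_4 = 215, p_5 = 285, q_5 = 175, s_5 = 390, t_5 = 235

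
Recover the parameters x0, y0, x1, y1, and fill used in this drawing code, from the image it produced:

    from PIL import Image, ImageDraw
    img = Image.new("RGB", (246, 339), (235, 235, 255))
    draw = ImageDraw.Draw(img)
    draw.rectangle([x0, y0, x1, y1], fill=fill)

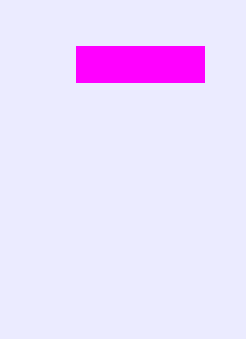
x0 = 76
y0 = 46
x1 = 204
y1 = 82
fill = 'magenta'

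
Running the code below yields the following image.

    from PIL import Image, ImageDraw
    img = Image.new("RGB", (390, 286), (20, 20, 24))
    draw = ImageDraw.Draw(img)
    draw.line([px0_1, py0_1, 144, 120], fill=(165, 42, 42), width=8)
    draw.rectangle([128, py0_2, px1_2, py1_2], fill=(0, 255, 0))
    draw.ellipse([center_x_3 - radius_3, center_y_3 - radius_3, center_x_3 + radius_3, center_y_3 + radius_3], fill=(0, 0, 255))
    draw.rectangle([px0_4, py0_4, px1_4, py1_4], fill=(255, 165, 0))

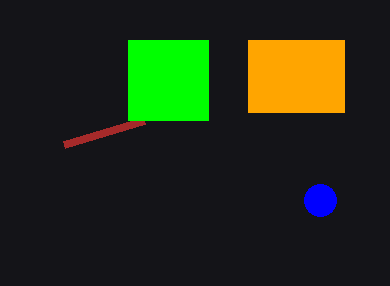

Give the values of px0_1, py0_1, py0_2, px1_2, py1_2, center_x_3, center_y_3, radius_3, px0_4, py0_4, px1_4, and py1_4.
px0_1 = 64
py0_1 = 144
py0_2 = 40
px1_2 = 208
py1_2 = 120
center_x_3 = 320
center_y_3 = 200
radius_3 = 16
px0_4 = 248
py0_4 = 40
px1_4 = 344
py1_4 = 112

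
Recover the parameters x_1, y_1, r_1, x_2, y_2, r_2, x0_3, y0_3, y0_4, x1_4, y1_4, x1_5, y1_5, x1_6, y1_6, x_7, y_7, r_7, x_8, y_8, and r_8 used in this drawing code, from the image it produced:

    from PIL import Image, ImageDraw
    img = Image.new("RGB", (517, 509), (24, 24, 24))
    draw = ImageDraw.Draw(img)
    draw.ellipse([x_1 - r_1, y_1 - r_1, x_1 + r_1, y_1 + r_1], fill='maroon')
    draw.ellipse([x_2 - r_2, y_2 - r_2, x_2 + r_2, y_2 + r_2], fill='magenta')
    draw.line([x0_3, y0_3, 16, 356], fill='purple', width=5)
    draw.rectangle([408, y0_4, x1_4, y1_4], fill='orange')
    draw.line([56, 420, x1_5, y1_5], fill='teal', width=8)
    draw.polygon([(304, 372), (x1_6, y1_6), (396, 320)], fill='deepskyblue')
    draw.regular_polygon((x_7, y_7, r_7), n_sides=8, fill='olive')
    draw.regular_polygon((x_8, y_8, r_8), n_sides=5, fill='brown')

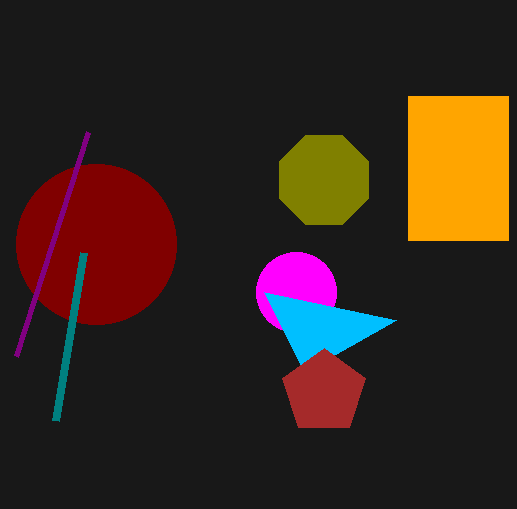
x_1 = 96; y_1 = 244; r_1 = 80; x_2 = 296; y_2 = 292; r_2 = 40; x0_3 = 88; y0_3 = 132; y0_4 = 96; x1_4 = 508; y1_4 = 240; x1_5 = 84; y1_5 = 252; x1_6 = 264; y1_6 = 292; x_7 = 324; y_7 = 180; r_7 = 48; x_8 = 324; y_8 = 392; r_8 = 44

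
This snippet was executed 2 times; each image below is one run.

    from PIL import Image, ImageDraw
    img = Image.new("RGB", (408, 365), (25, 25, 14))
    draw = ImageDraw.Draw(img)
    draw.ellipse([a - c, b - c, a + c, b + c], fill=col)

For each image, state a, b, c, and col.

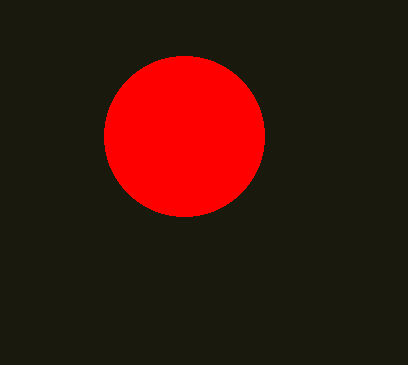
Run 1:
a = 184
b = 136
c = 80
col = 'red'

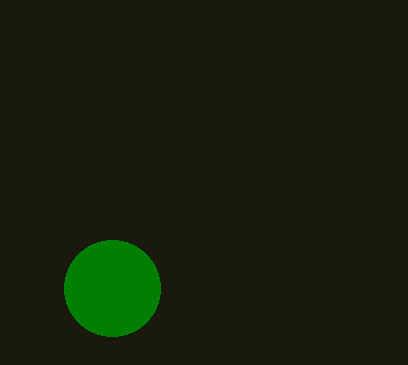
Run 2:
a = 112, b = 288, c = 48, col = 'green'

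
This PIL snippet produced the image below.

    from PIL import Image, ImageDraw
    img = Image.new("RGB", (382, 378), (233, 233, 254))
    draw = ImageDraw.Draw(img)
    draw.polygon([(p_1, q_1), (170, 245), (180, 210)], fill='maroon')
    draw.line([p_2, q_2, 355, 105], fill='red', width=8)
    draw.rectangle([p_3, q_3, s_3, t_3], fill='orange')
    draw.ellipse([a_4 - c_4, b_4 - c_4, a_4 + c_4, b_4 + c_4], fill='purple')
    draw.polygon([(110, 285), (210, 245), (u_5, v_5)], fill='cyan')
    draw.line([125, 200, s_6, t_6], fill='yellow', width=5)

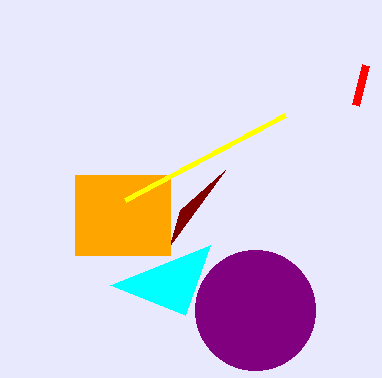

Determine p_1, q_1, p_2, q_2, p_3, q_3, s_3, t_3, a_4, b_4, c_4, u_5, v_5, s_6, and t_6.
p_1 = 225; q_1 = 170; p_2 = 365; q_2 = 65; p_3 = 75; q_3 = 175; s_3 = 170; t_3 = 255; a_4 = 255; b_4 = 310; c_4 = 60; u_5 = 185; v_5 = 315; s_6 = 285; t_6 = 115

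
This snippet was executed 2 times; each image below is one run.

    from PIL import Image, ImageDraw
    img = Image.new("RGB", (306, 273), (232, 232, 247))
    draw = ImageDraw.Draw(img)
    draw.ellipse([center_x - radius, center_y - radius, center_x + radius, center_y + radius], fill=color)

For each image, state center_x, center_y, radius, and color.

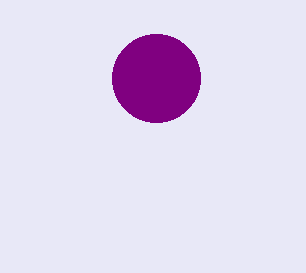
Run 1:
center_x = 156; center_y = 78; radius = 44; color = 'purple'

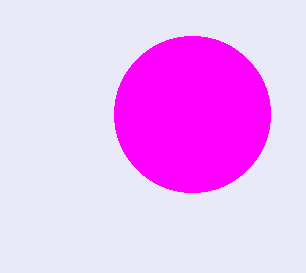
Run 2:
center_x = 192, center_y = 114, radius = 78, color = 'magenta'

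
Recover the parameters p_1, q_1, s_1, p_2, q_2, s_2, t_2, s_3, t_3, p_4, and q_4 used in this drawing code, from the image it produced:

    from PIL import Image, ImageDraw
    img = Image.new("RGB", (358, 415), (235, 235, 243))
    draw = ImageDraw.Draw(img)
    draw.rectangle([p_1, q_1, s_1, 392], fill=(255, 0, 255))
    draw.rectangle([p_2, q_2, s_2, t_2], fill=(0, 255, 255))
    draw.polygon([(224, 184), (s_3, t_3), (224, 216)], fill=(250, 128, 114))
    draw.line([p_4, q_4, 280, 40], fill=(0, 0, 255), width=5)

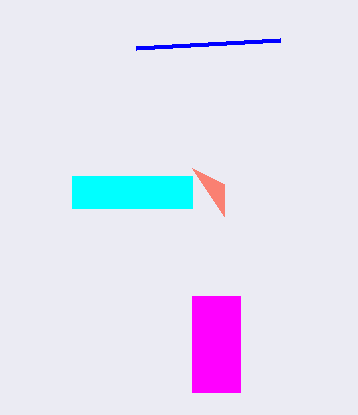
p_1 = 192, q_1 = 296, s_1 = 240, p_2 = 72, q_2 = 176, s_2 = 192, t_2 = 208, s_3 = 192, t_3 = 168, p_4 = 136, q_4 = 48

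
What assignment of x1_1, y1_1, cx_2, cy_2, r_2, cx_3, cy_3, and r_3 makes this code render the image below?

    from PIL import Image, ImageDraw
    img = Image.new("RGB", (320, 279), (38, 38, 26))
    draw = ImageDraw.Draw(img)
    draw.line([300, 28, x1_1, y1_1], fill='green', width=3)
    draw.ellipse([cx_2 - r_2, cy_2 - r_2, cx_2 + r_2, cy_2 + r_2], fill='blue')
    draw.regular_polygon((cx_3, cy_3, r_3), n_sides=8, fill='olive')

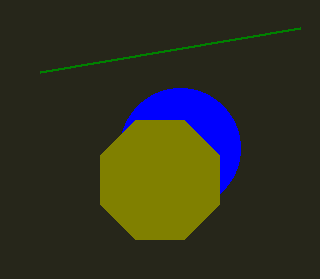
x1_1 = 40
y1_1 = 72
cx_2 = 180
cy_2 = 148
r_2 = 60
cx_3 = 160
cy_3 = 180
r_3 = 64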